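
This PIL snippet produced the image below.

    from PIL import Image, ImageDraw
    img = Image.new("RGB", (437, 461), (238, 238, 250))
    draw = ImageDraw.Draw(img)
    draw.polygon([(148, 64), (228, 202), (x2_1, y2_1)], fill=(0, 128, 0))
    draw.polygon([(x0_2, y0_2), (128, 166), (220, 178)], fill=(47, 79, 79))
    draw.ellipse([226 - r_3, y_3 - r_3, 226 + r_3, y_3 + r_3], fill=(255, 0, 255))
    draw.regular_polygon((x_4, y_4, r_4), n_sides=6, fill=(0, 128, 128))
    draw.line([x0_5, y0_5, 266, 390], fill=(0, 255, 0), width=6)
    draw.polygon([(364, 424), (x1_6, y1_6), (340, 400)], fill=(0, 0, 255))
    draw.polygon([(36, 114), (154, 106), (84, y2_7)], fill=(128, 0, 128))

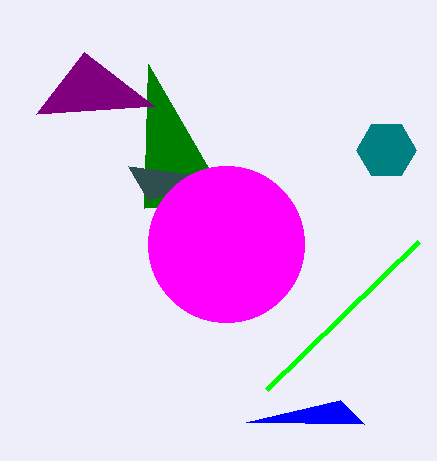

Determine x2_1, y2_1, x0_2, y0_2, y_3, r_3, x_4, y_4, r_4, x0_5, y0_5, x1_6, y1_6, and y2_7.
x2_1 = 144
y2_1 = 208
x0_2 = 148
y0_2 = 200
y_3 = 244
r_3 = 78
x_4 = 386
y_4 = 150
r_4 = 30
x0_5 = 418
y0_5 = 242
x1_6 = 246
y1_6 = 422
y2_7 = 52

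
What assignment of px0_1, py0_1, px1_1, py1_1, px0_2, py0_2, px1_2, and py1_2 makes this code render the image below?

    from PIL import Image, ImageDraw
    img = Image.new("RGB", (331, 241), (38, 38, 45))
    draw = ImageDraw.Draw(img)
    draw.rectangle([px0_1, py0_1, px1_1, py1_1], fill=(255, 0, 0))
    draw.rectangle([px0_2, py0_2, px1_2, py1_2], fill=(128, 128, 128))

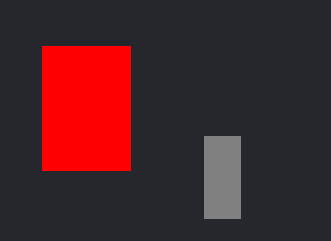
px0_1 = 42
py0_1 = 46
px1_1 = 130
py1_1 = 170
px0_2 = 204
py0_2 = 136
px1_2 = 240
py1_2 = 218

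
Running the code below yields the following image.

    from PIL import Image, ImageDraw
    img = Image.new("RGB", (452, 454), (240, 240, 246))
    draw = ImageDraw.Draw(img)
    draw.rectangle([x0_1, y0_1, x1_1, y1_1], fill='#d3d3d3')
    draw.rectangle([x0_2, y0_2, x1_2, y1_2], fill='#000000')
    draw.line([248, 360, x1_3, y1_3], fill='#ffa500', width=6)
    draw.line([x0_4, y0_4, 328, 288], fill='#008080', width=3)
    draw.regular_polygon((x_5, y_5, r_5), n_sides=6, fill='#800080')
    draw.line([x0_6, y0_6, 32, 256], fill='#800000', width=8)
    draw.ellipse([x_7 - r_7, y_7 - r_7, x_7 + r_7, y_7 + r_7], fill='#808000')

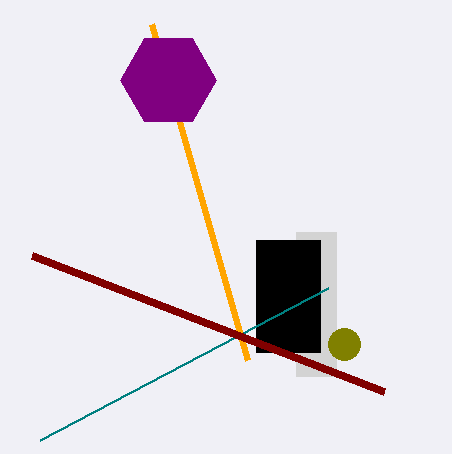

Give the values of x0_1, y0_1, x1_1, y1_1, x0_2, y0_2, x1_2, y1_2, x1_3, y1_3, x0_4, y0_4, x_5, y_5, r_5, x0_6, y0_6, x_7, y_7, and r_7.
x0_1 = 296, y0_1 = 232, x1_1 = 336, y1_1 = 376, x0_2 = 256, y0_2 = 240, x1_2 = 320, y1_2 = 352, x1_3 = 152, y1_3 = 24, x0_4 = 40, y0_4 = 440, x_5 = 168, y_5 = 80, r_5 = 48, x0_6 = 384, y0_6 = 392, x_7 = 344, y_7 = 344, r_7 = 16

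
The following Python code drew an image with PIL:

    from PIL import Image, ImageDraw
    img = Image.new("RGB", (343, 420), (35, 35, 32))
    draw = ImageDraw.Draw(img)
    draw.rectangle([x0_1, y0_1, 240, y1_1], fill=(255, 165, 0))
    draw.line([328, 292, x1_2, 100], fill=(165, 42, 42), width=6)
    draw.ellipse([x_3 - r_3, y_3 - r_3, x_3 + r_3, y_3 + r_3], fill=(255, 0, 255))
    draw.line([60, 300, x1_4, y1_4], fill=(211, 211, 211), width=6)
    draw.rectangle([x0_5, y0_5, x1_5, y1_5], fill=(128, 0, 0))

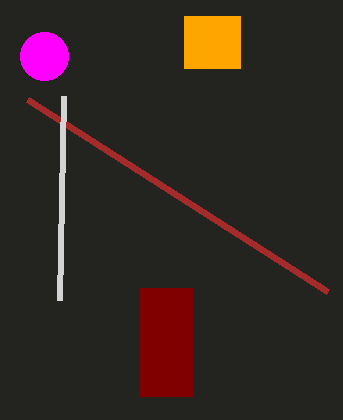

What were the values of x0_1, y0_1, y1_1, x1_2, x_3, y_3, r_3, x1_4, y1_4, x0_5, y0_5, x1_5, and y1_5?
x0_1 = 184; y0_1 = 16; y1_1 = 68; x1_2 = 28; x_3 = 44; y_3 = 56; r_3 = 24; x1_4 = 64; y1_4 = 96; x0_5 = 140; y0_5 = 288; x1_5 = 192; y1_5 = 396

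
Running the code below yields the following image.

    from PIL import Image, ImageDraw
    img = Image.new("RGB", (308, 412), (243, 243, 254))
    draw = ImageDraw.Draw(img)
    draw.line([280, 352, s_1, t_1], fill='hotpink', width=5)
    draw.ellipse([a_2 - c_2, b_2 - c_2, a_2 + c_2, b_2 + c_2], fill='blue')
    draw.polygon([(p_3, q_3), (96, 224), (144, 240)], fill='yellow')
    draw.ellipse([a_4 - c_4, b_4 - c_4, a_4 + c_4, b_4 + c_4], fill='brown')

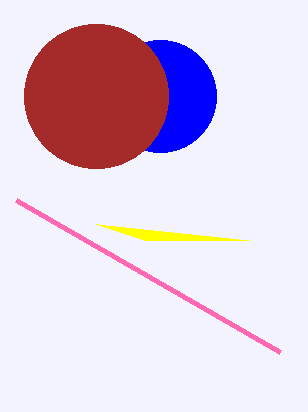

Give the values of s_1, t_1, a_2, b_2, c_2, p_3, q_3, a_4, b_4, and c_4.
s_1 = 16
t_1 = 200
a_2 = 160
b_2 = 96
c_2 = 56
p_3 = 248
q_3 = 240
a_4 = 96
b_4 = 96
c_4 = 72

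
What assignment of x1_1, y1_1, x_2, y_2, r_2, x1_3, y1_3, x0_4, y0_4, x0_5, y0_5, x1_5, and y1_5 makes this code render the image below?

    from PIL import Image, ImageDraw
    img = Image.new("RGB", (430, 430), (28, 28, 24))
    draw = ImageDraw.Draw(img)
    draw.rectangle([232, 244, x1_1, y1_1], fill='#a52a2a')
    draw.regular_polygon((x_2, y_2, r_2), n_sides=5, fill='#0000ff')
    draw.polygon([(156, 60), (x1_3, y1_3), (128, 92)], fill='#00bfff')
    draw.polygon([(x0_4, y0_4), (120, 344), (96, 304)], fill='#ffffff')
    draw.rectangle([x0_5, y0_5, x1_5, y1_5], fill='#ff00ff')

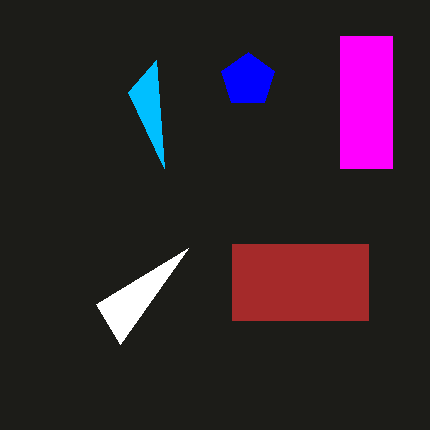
x1_1 = 368; y1_1 = 320; x_2 = 248; y_2 = 80; r_2 = 28; x1_3 = 164; y1_3 = 168; x0_4 = 188; y0_4 = 248; x0_5 = 340; y0_5 = 36; x1_5 = 392; y1_5 = 168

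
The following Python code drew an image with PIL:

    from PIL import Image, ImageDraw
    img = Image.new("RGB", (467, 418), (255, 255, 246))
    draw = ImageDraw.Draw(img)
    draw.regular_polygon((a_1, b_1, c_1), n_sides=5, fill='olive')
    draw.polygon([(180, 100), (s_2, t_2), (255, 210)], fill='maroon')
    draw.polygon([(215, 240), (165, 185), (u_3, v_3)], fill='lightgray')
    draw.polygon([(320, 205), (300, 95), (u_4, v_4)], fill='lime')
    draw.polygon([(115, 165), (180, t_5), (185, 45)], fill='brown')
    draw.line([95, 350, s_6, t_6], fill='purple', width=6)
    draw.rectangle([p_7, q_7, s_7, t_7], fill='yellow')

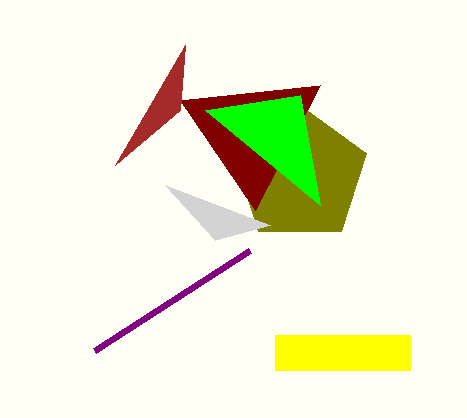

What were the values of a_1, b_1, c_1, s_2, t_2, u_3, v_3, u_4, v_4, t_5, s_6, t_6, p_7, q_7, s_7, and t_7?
a_1 = 300
b_1 = 175
c_1 = 70
s_2 = 320
t_2 = 85
u_3 = 270
v_3 = 225
u_4 = 205
v_4 = 110
t_5 = 110
s_6 = 250
t_6 = 250
p_7 = 275
q_7 = 335
s_7 = 410
t_7 = 370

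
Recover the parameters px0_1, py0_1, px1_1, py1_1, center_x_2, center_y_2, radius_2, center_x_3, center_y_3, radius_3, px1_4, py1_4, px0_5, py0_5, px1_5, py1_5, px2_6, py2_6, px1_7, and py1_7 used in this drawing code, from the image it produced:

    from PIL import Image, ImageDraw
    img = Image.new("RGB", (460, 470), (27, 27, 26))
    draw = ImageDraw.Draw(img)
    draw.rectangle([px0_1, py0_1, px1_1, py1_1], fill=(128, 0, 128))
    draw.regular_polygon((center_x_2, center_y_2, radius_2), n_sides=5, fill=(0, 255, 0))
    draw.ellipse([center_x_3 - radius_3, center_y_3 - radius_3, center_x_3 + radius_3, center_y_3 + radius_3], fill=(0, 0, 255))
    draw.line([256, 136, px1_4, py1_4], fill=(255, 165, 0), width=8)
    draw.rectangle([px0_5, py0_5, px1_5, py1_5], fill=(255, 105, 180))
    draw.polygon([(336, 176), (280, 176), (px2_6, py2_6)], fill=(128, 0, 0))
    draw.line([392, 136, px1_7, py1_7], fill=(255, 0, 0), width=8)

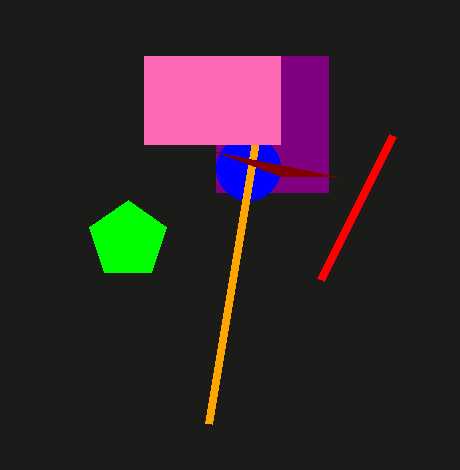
px0_1 = 216, py0_1 = 56, px1_1 = 328, py1_1 = 192, center_x_2 = 128, center_y_2 = 240, radius_2 = 40, center_x_3 = 248, center_y_3 = 168, radius_3 = 32, px1_4 = 208, py1_4 = 424, px0_5 = 144, py0_5 = 56, px1_5 = 280, py1_5 = 144, px2_6 = 216, py2_6 = 152, px1_7 = 320, py1_7 = 280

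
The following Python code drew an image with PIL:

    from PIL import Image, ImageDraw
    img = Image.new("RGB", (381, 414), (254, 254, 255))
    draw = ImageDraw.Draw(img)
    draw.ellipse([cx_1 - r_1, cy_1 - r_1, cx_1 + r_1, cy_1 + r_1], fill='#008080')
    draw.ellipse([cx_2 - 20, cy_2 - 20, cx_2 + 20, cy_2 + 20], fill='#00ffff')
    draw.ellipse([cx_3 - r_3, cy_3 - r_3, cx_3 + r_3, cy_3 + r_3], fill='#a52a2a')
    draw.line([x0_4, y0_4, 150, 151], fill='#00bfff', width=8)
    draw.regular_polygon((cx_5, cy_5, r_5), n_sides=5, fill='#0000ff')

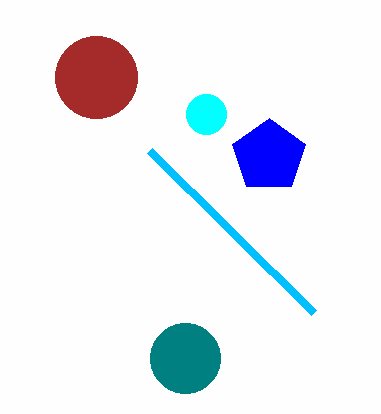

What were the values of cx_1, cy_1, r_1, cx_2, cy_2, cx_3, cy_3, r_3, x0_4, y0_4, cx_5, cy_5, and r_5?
cx_1 = 185; cy_1 = 358; r_1 = 35; cx_2 = 206; cy_2 = 114; cx_3 = 96; cy_3 = 77; r_3 = 41; x0_4 = 314; y0_4 = 313; cx_5 = 269; cy_5 = 156; r_5 = 38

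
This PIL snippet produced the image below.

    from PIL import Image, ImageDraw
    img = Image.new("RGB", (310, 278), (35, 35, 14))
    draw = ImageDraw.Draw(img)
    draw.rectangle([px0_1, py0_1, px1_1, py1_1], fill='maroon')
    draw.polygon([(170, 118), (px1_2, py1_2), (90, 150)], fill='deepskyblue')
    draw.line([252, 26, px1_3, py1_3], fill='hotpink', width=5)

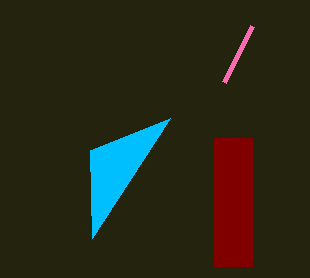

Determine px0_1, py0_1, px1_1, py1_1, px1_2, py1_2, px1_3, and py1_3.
px0_1 = 214; py0_1 = 138; px1_1 = 252; py1_1 = 266; px1_2 = 92; py1_2 = 238; px1_3 = 224; py1_3 = 82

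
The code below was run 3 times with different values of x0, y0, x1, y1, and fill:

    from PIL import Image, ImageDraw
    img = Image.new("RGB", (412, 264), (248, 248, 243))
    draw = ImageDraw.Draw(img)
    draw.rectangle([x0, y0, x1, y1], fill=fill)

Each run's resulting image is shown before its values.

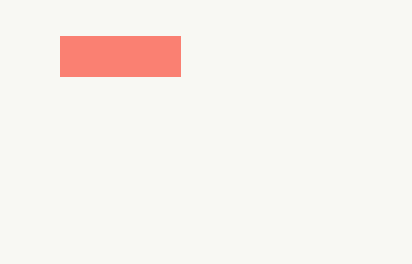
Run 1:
x0 = 60, y0 = 36, x1 = 180, y1 = 76, fill = 'salmon'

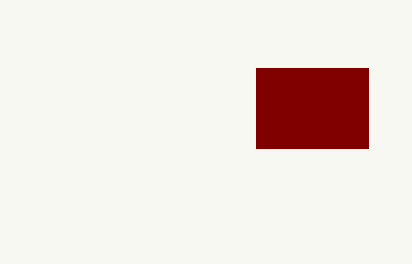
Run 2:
x0 = 256; y0 = 68; x1 = 368; y1 = 148; fill = 'maroon'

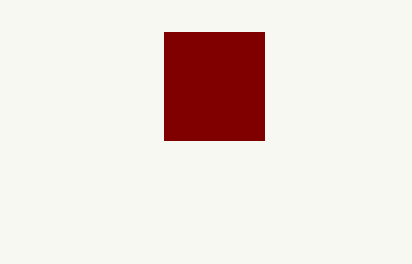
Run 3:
x0 = 164
y0 = 32
x1 = 264
y1 = 140
fill = 'maroon'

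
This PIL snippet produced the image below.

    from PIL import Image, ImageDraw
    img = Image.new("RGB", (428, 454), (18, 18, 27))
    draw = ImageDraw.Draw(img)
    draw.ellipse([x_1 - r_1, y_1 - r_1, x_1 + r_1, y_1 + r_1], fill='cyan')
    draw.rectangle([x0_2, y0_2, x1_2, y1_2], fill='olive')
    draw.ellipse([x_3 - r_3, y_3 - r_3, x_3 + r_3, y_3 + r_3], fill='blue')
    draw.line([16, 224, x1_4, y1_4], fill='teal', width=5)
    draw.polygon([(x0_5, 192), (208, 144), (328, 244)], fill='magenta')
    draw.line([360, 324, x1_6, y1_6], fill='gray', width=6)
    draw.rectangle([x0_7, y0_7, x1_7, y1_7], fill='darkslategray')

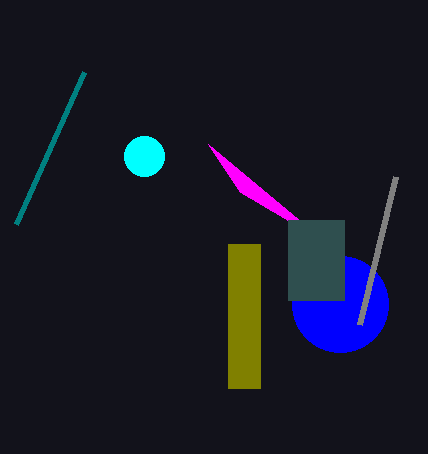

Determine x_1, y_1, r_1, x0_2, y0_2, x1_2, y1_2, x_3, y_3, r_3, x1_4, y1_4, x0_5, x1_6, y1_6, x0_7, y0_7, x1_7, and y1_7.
x_1 = 144; y_1 = 156; r_1 = 20; x0_2 = 228; y0_2 = 244; x1_2 = 260; y1_2 = 388; x_3 = 340; y_3 = 304; r_3 = 48; x1_4 = 84; y1_4 = 72; x0_5 = 240; x1_6 = 396; y1_6 = 176; x0_7 = 288; y0_7 = 220; x1_7 = 344; y1_7 = 300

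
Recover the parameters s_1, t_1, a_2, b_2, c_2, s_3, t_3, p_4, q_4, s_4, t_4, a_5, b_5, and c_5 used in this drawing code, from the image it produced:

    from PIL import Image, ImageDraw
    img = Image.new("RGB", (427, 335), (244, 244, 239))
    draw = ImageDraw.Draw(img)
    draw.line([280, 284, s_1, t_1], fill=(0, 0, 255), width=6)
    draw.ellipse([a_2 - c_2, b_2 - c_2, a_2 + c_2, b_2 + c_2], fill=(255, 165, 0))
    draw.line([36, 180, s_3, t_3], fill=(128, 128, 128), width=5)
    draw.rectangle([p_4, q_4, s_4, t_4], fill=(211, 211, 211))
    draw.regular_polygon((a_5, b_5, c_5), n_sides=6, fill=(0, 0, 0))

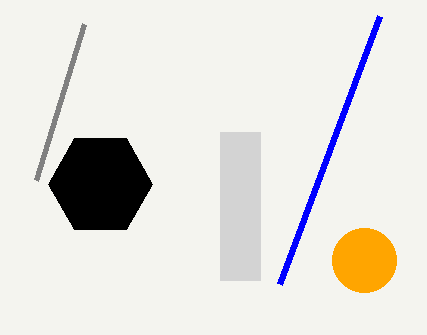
s_1 = 380, t_1 = 16, a_2 = 364, b_2 = 260, c_2 = 32, s_3 = 84, t_3 = 24, p_4 = 220, q_4 = 132, s_4 = 260, t_4 = 280, a_5 = 100, b_5 = 184, c_5 = 52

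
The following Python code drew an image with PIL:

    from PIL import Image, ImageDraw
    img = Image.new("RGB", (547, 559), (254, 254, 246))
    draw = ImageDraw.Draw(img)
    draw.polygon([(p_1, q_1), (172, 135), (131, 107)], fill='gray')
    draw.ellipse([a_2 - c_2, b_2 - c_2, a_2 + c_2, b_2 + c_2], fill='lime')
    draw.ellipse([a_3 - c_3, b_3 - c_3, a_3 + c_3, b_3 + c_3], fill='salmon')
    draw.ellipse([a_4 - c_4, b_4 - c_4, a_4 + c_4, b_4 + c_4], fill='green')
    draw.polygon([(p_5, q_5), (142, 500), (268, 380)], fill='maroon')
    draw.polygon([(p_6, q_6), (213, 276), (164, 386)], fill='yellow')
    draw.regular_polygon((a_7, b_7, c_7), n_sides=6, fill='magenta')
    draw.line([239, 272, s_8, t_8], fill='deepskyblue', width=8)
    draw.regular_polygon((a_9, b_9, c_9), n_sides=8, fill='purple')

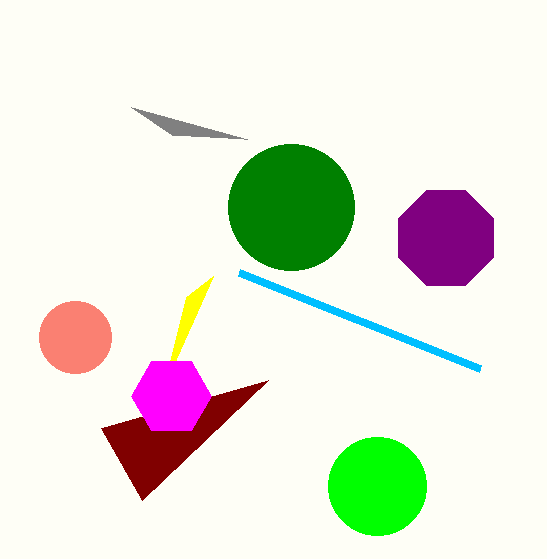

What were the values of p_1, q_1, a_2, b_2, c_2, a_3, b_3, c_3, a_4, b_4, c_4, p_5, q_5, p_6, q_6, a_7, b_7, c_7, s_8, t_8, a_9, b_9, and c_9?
p_1 = 247; q_1 = 139; a_2 = 377; b_2 = 486; c_2 = 49; a_3 = 75; b_3 = 337; c_3 = 36; a_4 = 291; b_4 = 207; c_4 = 63; p_5 = 101; q_5 = 428; p_6 = 186; q_6 = 297; a_7 = 171; b_7 = 396; c_7 = 40; s_8 = 480; t_8 = 368; a_9 = 446; b_9 = 238; c_9 = 51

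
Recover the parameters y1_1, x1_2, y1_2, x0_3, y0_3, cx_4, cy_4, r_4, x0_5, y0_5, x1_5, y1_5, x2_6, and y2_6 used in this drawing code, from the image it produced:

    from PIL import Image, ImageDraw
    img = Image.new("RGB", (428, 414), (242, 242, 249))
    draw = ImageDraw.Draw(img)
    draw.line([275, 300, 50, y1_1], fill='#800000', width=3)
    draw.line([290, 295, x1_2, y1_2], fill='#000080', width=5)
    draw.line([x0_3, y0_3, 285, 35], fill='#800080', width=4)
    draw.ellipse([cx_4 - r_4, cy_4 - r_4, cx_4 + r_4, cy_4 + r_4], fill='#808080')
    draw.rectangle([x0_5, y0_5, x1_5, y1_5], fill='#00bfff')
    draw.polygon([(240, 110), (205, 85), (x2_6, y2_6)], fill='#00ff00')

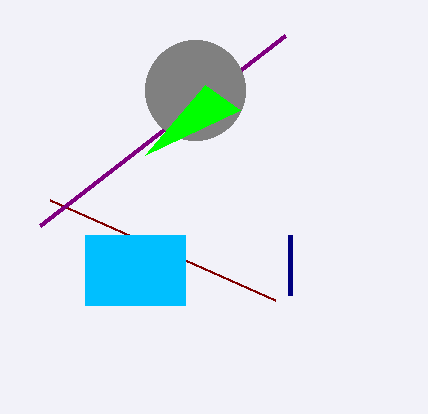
y1_1 = 200; x1_2 = 290; y1_2 = 235; x0_3 = 40; y0_3 = 225; cx_4 = 195; cy_4 = 90; r_4 = 50; x0_5 = 85; y0_5 = 235; x1_5 = 185; y1_5 = 305; x2_6 = 145; y2_6 = 155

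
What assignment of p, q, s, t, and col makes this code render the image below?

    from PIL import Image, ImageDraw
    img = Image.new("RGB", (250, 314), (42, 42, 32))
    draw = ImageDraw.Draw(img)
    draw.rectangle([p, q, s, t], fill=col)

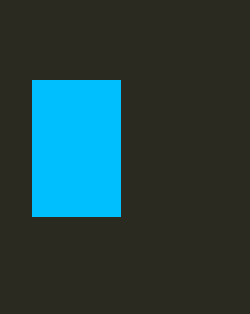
p = 32
q = 80
s = 120
t = 216
col = 'deepskyblue'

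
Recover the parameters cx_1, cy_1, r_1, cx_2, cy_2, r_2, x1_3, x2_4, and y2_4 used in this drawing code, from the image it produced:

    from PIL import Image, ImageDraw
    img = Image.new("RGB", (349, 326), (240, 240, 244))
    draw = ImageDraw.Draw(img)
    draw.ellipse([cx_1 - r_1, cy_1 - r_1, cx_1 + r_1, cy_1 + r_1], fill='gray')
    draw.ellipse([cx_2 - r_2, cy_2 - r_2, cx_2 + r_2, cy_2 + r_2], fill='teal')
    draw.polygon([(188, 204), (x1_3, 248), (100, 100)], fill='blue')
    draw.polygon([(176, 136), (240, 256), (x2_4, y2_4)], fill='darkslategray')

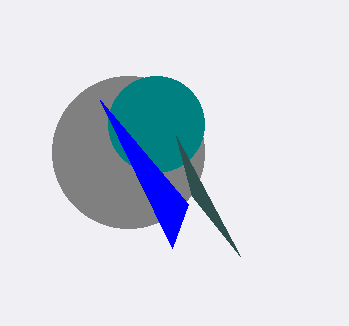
cx_1 = 128; cy_1 = 152; r_1 = 76; cx_2 = 156; cy_2 = 124; r_2 = 48; x1_3 = 172; x2_4 = 192; y2_4 = 196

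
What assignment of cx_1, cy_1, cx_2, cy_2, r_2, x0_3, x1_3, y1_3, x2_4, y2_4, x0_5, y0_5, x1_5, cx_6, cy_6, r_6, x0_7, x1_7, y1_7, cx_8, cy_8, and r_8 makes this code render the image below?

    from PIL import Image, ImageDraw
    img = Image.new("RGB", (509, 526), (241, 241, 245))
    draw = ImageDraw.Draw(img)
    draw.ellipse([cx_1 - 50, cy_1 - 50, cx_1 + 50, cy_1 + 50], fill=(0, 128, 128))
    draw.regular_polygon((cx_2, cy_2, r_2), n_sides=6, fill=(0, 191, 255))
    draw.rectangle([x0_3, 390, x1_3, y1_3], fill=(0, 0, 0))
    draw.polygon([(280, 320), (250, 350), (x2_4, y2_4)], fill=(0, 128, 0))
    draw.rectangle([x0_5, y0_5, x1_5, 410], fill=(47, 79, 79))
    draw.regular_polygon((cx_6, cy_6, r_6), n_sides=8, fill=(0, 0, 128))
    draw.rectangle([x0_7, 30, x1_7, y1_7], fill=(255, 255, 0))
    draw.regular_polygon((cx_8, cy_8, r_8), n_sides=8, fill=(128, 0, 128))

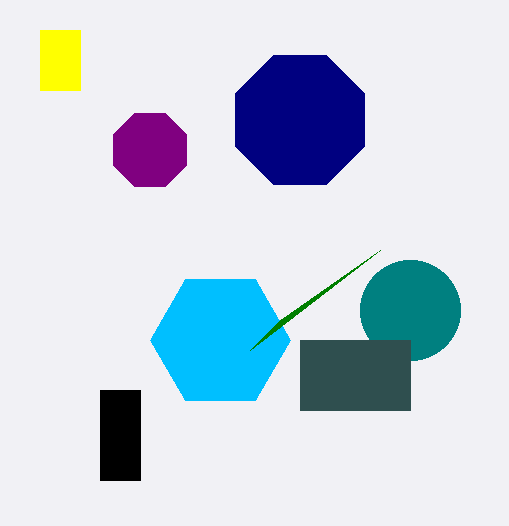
cx_1 = 410; cy_1 = 310; cx_2 = 220; cy_2 = 340; r_2 = 70; x0_3 = 100; x1_3 = 140; y1_3 = 480; x2_4 = 380; y2_4 = 250; x0_5 = 300; y0_5 = 340; x1_5 = 410; cx_6 = 300; cy_6 = 120; r_6 = 70; x0_7 = 40; x1_7 = 80; y1_7 = 90; cx_8 = 150; cy_8 = 150; r_8 = 40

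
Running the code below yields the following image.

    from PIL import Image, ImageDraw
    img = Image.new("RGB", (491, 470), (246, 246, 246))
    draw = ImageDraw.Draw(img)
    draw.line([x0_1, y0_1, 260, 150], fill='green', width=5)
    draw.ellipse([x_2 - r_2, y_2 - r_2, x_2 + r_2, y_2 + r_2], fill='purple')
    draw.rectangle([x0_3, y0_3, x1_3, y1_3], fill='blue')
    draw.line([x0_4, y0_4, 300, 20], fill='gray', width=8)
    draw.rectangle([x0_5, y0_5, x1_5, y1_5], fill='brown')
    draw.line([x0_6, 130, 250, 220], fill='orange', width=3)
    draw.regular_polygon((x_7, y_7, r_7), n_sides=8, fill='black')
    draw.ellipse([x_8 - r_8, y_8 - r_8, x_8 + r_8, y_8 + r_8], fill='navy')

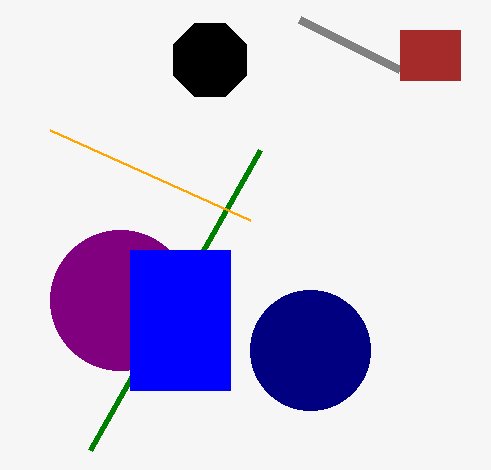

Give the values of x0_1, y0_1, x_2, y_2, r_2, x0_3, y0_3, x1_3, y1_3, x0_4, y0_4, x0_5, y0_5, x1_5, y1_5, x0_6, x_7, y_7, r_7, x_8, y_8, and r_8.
x0_1 = 90, y0_1 = 450, x_2 = 120, y_2 = 300, r_2 = 70, x0_3 = 130, y0_3 = 250, x1_3 = 230, y1_3 = 390, x0_4 = 400, y0_4 = 70, x0_5 = 400, y0_5 = 30, x1_5 = 460, y1_5 = 80, x0_6 = 50, x_7 = 210, y_7 = 60, r_7 = 40, x_8 = 310, y_8 = 350, r_8 = 60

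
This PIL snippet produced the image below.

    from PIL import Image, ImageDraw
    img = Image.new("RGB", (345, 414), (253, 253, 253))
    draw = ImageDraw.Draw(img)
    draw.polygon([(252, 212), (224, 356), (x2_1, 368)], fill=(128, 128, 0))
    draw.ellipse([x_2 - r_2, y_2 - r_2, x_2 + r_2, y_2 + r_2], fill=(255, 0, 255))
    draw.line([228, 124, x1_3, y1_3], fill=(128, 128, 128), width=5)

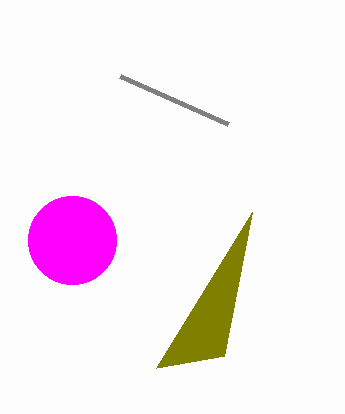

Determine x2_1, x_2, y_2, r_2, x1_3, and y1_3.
x2_1 = 156; x_2 = 72; y_2 = 240; r_2 = 44; x1_3 = 120; y1_3 = 76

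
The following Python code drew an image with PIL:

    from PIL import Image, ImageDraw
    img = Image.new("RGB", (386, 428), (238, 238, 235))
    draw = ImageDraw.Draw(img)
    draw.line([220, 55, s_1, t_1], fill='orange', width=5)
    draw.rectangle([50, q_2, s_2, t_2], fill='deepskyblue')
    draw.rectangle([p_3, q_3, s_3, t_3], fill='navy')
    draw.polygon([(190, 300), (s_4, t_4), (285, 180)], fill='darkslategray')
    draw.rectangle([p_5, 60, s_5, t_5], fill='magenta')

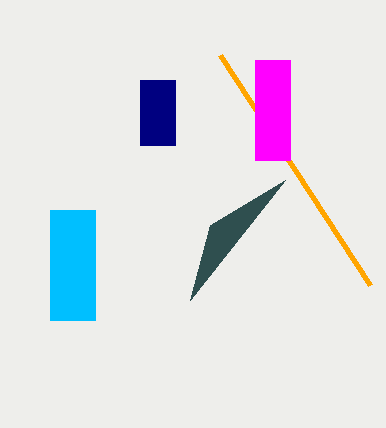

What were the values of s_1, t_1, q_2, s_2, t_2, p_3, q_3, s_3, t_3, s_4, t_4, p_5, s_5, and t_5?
s_1 = 370, t_1 = 285, q_2 = 210, s_2 = 95, t_2 = 320, p_3 = 140, q_3 = 80, s_3 = 175, t_3 = 145, s_4 = 210, t_4 = 225, p_5 = 255, s_5 = 290, t_5 = 160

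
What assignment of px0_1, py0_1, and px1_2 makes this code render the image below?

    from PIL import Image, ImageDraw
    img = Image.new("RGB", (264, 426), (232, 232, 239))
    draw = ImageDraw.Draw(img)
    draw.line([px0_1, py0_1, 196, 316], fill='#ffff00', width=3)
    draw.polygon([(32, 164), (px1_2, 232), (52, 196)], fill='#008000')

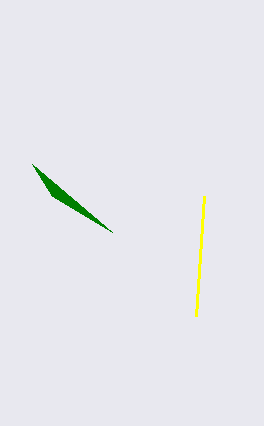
px0_1 = 204
py0_1 = 196
px1_2 = 112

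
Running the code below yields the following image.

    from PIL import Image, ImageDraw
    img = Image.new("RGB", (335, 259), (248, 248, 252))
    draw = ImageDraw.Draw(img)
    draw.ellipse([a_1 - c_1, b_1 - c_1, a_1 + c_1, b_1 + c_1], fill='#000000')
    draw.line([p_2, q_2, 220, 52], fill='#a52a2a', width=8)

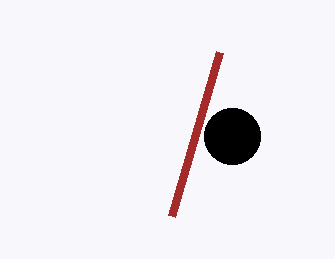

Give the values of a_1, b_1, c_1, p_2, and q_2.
a_1 = 232, b_1 = 136, c_1 = 28, p_2 = 172, q_2 = 216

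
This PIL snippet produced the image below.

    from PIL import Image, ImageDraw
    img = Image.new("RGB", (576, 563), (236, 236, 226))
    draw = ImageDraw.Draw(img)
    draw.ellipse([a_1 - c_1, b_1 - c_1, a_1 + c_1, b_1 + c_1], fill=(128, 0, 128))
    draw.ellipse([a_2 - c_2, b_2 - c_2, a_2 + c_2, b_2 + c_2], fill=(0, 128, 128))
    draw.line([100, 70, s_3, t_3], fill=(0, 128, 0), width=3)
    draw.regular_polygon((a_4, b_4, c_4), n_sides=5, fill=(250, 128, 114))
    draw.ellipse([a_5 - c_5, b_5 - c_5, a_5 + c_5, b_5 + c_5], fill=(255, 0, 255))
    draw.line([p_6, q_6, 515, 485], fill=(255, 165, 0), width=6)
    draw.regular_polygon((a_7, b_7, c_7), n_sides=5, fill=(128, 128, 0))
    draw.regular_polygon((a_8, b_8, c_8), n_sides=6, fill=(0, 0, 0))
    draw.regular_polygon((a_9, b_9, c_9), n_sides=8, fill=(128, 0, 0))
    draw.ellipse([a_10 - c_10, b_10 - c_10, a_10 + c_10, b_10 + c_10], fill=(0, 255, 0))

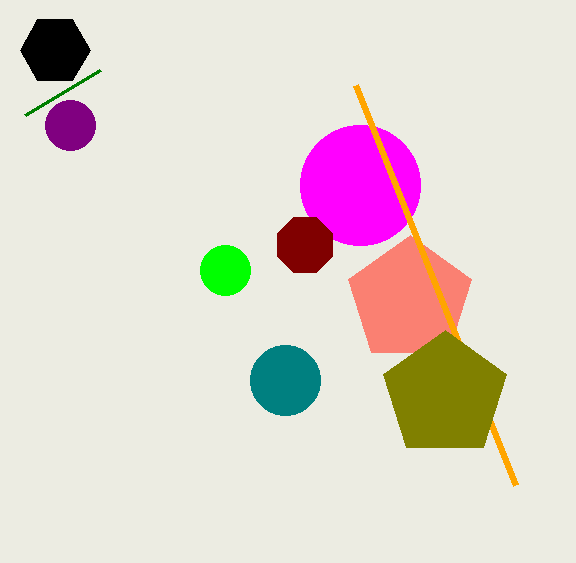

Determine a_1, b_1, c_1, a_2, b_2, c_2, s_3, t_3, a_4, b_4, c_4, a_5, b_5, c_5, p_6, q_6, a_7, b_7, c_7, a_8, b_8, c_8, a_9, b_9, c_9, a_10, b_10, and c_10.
a_1 = 70, b_1 = 125, c_1 = 25, a_2 = 285, b_2 = 380, c_2 = 35, s_3 = 25, t_3 = 115, a_4 = 410, b_4 = 300, c_4 = 65, a_5 = 360, b_5 = 185, c_5 = 60, p_6 = 355, q_6 = 85, a_7 = 445, b_7 = 395, c_7 = 65, a_8 = 55, b_8 = 50, c_8 = 35, a_9 = 305, b_9 = 245, c_9 = 30, a_10 = 225, b_10 = 270, c_10 = 25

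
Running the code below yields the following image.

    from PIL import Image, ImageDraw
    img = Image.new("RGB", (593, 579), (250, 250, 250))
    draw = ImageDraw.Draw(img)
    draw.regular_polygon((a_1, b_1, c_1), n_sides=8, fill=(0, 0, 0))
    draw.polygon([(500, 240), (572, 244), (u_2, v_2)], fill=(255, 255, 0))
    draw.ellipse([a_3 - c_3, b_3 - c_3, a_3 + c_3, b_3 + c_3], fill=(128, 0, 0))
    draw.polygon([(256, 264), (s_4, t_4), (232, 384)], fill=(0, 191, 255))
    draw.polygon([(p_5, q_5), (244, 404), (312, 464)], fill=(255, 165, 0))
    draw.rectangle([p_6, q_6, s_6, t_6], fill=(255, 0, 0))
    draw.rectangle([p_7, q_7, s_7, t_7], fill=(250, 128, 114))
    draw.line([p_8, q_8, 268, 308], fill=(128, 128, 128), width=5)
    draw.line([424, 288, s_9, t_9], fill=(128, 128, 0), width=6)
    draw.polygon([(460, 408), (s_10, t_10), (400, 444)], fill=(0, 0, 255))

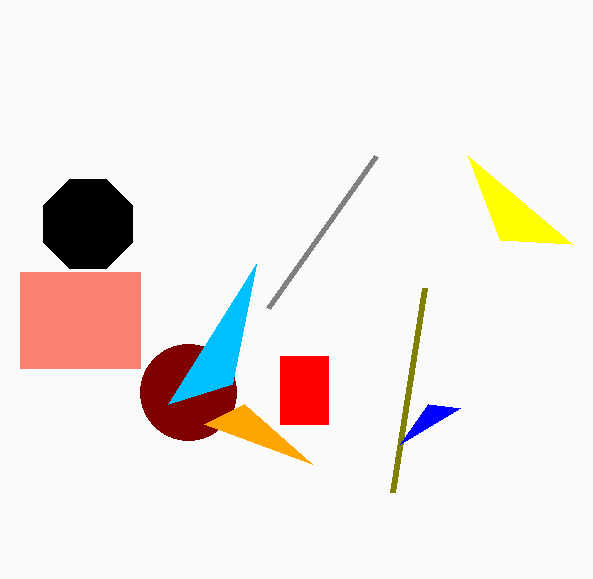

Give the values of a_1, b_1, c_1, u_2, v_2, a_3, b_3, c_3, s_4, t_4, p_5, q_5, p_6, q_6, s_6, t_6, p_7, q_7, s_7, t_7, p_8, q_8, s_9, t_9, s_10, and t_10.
a_1 = 88; b_1 = 224; c_1 = 48; u_2 = 468; v_2 = 156; a_3 = 188; b_3 = 392; c_3 = 48; s_4 = 168; t_4 = 404; p_5 = 204; q_5 = 424; p_6 = 280; q_6 = 356; s_6 = 328; t_6 = 424; p_7 = 20; q_7 = 272; s_7 = 140; t_7 = 368; p_8 = 376; q_8 = 156; s_9 = 392; t_9 = 492; s_10 = 428; t_10 = 404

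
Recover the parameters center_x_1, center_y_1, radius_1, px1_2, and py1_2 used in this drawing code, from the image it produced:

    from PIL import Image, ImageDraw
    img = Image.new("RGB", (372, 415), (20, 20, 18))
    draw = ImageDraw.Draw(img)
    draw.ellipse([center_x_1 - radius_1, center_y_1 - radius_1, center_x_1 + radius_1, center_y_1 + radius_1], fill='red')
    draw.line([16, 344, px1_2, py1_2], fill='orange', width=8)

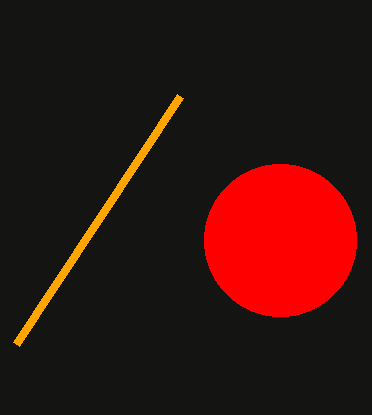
center_x_1 = 280, center_y_1 = 240, radius_1 = 76, px1_2 = 180, py1_2 = 96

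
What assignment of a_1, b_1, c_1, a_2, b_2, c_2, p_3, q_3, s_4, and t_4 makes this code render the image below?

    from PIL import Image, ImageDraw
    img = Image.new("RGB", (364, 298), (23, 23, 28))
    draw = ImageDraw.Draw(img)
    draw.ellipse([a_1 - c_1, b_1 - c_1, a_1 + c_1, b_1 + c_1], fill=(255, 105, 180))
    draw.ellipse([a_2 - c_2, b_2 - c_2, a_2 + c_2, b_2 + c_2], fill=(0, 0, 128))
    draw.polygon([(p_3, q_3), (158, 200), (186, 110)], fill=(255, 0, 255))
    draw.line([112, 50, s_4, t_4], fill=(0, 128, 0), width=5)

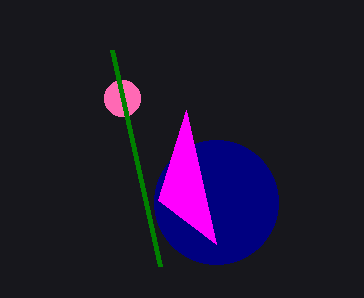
a_1 = 122, b_1 = 98, c_1 = 18, a_2 = 216, b_2 = 202, c_2 = 62, p_3 = 216, q_3 = 244, s_4 = 160, t_4 = 266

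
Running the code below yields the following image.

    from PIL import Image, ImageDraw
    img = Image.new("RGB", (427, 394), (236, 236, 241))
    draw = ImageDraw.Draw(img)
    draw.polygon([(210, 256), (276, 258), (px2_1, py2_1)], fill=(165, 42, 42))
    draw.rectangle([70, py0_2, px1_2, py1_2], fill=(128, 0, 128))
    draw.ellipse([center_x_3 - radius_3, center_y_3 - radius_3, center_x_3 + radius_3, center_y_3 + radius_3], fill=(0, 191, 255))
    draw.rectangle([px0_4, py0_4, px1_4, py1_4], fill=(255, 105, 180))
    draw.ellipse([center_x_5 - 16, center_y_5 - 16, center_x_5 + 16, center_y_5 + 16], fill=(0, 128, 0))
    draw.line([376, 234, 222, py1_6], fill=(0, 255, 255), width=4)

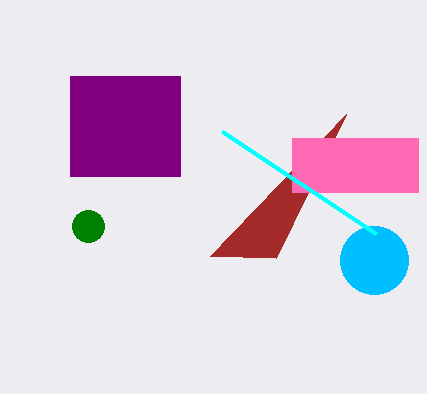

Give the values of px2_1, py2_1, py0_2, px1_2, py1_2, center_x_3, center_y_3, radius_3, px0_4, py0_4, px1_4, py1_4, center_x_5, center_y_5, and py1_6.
px2_1 = 346, py2_1 = 114, py0_2 = 76, px1_2 = 180, py1_2 = 176, center_x_3 = 374, center_y_3 = 260, radius_3 = 34, px0_4 = 292, py0_4 = 138, px1_4 = 418, py1_4 = 192, center_x_5 = 88, center_y_5 = 226, py1_6 = 132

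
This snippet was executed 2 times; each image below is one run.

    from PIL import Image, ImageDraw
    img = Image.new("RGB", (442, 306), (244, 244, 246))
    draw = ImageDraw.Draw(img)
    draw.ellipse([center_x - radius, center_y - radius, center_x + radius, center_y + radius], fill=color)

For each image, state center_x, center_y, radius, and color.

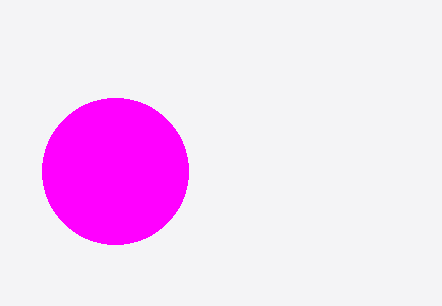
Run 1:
center_x = 115; center_y = 171; radius = 73; color = 'magenta'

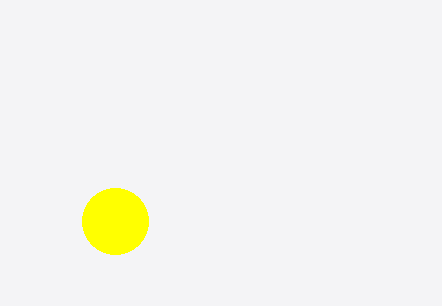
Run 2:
center_x = 115; center_y = 221; radius = 33; color = 'yellow'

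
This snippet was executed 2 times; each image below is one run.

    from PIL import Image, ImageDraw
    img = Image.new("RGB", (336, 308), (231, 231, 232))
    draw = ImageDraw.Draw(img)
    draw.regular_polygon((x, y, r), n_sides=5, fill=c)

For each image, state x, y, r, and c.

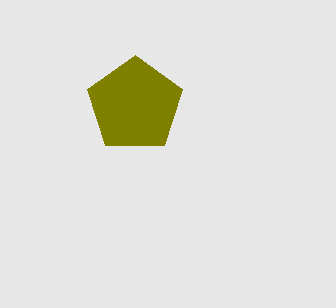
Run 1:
x = 135; y = 105; r = 50; c = 'olive'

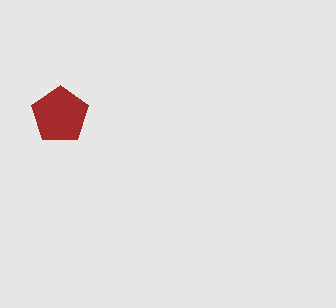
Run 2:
x = 60; y = 115; r = 30; c = 'brown'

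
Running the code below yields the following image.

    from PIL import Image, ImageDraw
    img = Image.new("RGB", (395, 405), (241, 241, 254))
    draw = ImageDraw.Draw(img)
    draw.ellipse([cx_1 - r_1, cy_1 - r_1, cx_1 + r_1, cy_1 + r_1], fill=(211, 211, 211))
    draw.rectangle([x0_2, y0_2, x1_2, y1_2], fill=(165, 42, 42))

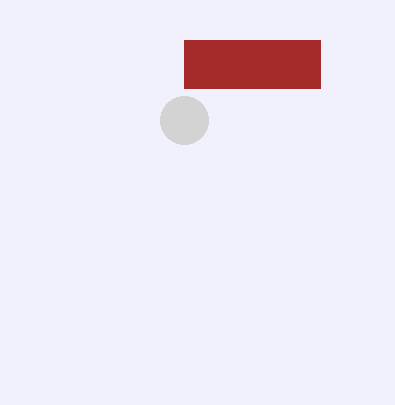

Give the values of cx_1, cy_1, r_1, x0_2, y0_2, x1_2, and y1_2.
cx_1 = 184; cy_1 = 120; r_1 = 24; x0_2 = 184; y0_2 = 40; x1_2 = 320; y1_2 = 88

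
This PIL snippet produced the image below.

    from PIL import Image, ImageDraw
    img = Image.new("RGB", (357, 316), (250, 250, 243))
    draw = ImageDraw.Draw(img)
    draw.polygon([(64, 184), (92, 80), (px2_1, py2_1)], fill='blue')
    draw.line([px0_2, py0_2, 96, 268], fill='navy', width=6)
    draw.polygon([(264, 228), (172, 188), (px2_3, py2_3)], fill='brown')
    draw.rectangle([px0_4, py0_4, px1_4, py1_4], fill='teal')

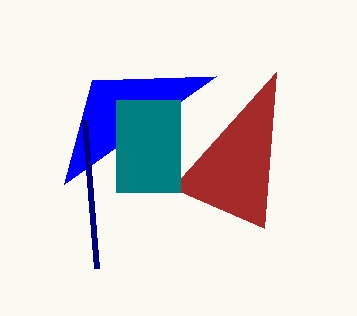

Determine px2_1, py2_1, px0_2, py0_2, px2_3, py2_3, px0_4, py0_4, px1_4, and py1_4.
px2_1 = 216; py2_1 = 76; px0_2 = 84; py0_2 = 120; px2_3 = 276; py2_3 = 72; px0_4 = 116; py0_4 = 100; px1_4 = 180; py1_4 = 192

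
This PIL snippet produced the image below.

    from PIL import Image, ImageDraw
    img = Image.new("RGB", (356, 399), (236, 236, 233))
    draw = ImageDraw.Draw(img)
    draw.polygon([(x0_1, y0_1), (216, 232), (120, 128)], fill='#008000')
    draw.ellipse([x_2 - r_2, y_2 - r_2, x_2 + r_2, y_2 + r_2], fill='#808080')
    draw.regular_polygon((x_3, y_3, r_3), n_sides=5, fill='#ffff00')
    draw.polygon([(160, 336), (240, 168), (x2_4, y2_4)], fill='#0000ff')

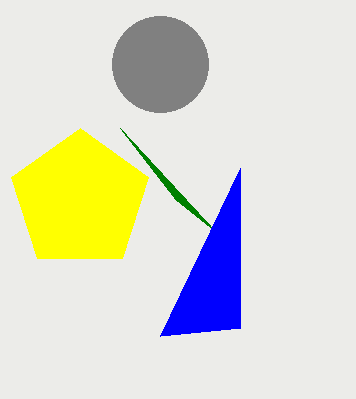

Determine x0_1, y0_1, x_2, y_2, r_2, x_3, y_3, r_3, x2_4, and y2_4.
x0_1 = 176
y0_1 = 200
x_2 = 160
y_2 = 64
r_2 = 48
x_3 = 80
y_3 = 200
r_3 = 72
x2_4 = 240
y2_4 = 328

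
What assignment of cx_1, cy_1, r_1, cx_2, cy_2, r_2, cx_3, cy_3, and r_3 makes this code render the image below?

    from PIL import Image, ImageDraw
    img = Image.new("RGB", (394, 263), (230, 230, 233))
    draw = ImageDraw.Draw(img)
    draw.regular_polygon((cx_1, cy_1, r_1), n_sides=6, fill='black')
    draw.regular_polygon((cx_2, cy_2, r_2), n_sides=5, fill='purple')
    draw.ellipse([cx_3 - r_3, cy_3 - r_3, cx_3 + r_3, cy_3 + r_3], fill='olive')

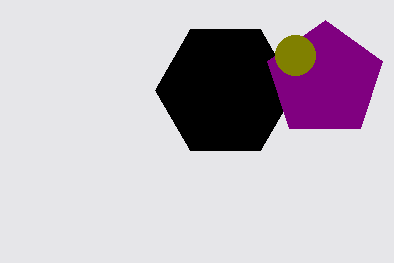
cx_1 = 225, cy_1 = 90, r_1 = 70, cx_2 = 325, cy_2 = 80, r_2 = 60, cx_3 = 295, cy_3 = 55, r_3 = 20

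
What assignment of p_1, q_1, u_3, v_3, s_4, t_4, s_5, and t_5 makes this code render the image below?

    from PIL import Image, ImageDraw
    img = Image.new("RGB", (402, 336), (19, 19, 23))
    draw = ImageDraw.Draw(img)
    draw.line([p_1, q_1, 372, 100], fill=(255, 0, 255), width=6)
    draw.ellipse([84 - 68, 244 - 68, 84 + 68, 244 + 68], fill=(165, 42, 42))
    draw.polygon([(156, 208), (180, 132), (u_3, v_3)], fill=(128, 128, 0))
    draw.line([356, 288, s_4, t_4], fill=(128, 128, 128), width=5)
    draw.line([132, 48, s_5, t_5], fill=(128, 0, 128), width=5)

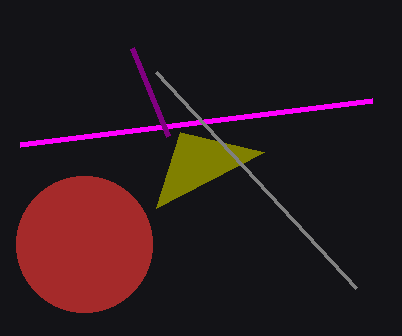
p_1 = 20
q_1 = 144
u_3 = 264
v_3 = 152
s_4 = 156
t_4 = 72
s_5 = 168
t_5 = 136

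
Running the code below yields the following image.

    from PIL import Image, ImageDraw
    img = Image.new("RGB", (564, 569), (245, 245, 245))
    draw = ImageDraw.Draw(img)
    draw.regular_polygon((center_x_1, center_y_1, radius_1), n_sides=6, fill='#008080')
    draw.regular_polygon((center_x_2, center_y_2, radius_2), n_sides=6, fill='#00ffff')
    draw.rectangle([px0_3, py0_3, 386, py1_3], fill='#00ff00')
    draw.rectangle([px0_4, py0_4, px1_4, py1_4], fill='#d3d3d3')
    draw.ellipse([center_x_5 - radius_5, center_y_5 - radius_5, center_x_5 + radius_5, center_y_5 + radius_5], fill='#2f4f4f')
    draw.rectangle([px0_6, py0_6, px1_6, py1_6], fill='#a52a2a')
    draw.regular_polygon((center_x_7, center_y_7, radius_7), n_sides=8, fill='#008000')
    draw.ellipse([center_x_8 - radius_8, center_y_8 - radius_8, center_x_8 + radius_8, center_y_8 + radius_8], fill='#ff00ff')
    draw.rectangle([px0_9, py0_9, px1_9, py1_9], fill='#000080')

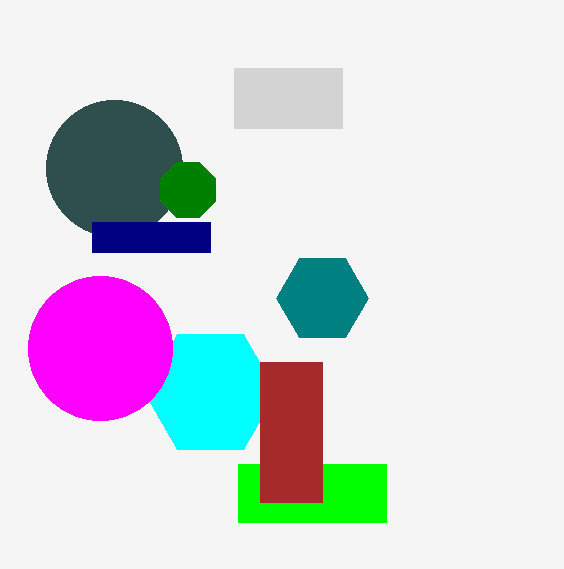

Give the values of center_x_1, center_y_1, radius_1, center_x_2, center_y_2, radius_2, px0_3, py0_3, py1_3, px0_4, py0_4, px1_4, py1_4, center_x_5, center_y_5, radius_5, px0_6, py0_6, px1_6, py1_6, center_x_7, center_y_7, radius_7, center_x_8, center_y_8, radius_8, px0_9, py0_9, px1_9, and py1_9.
center_x_1 = 322
center_y_1 = 298
radius_1 = 46
center_x_2 = 210
center_y_2 = 392
radius_2 = 66
px0_3 = 238
py0_3 = 464
py1_3 = 522
px0_4 = 234
py0_4 = 68
px1_4 = 342
py1_4 = 128
center_x_5 = 114
center_y_5 = 168
radius_5 = 68
px0_6 = 260
py0_6 = 362
px1_6 = 322
py1_6 = 502
center_x_7 = 188
center_y_7 = 190
radius_7 = 30
center_x_8 = 100
center_y_8 = 348
radius_8 = 72
px0_9 = 92
py0_9 = 222
px1_9 = 210
py1_9 = 252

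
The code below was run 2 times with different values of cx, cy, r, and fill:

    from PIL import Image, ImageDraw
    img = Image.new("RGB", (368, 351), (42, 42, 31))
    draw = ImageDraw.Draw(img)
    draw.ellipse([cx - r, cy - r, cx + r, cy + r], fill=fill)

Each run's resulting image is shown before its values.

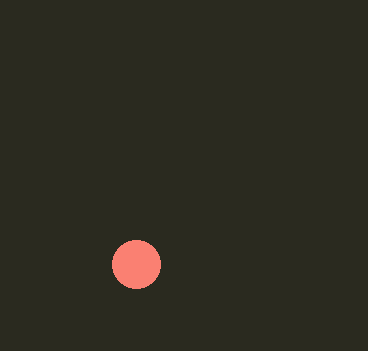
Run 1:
cx = 136; cy = 264; r = 24; fill = 'salmon'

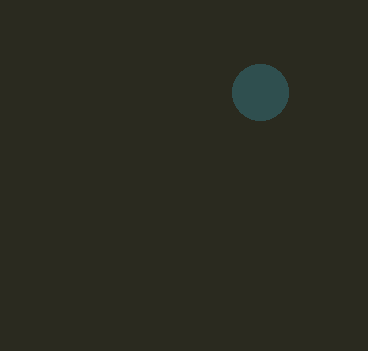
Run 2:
cx = 260; cy = 92; r = 28; fill = 'darkslategray'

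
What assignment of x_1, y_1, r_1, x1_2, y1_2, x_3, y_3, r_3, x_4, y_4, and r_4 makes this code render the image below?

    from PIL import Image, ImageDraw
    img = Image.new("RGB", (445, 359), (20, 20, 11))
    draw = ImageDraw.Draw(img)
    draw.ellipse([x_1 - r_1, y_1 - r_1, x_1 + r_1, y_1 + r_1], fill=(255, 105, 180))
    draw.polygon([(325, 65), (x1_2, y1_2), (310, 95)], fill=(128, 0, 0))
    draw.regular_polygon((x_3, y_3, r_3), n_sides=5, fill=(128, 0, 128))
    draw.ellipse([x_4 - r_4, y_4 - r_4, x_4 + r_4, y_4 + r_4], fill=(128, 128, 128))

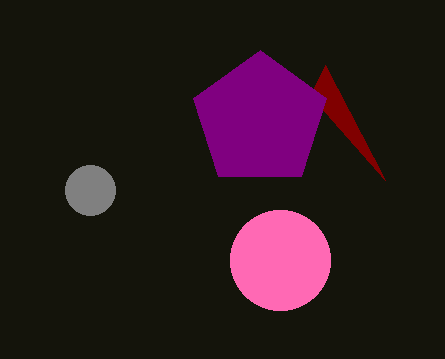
x_1 = 280, y_1 = 260, r_1 = 50, x1_2 = 385, y1_2 = 180, x_3 = 260, y_3 = 120, r_3 = 70, x_4 = 90, y_4 = 190, r_4 = 25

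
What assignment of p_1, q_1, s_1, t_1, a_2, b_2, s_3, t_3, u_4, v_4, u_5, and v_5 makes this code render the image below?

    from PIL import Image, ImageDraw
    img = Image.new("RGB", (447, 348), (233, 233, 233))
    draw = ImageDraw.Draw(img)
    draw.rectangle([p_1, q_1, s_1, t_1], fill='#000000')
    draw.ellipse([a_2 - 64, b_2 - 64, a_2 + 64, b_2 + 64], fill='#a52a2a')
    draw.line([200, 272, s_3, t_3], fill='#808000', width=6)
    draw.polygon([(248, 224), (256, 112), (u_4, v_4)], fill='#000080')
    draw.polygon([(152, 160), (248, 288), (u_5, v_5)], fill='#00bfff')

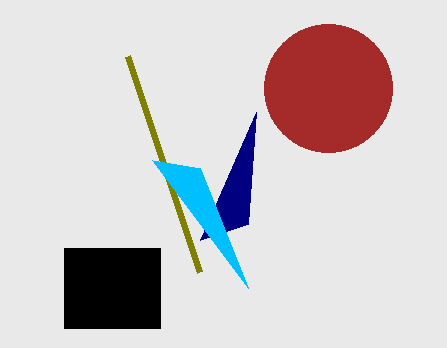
p_1 = 64; q_1 = 248; s_1 = 160; t_1 = 328; a_2 = 328; b_2 = 88; s_3 = 128; t_3 = 56; u_4 = 200; v_4 = 240; u_5 = 200; v_5 = 168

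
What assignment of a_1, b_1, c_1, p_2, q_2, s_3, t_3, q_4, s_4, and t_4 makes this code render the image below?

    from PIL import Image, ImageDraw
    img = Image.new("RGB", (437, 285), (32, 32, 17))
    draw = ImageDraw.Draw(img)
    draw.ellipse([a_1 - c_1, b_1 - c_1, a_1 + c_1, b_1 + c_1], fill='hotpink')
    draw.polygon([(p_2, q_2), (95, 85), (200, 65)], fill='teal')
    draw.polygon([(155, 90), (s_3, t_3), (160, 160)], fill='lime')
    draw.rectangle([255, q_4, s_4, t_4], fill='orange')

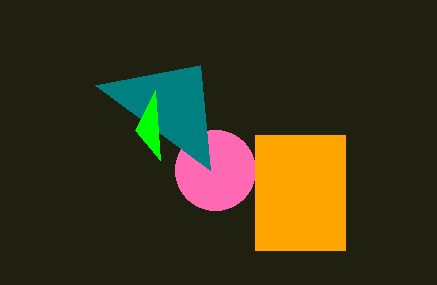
a_1 = 215, b_1 = 170, c_1 = 40, p_2 = 210, q_2 = 170, s_3 = 135, t_3 = 130, q_4 = 135, s_4 = 345, t_4 = 250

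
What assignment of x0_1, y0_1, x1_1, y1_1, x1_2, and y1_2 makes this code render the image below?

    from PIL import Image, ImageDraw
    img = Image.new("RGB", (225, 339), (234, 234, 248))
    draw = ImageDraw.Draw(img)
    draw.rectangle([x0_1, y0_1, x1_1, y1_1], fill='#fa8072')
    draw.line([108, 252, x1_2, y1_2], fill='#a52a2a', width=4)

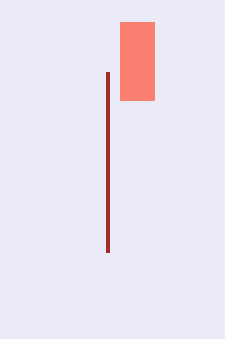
x0_1 = 120; y0_1 = 22; x1_1 = 154; y1_1 = 100; x1_2 = 108; y1_2 = 72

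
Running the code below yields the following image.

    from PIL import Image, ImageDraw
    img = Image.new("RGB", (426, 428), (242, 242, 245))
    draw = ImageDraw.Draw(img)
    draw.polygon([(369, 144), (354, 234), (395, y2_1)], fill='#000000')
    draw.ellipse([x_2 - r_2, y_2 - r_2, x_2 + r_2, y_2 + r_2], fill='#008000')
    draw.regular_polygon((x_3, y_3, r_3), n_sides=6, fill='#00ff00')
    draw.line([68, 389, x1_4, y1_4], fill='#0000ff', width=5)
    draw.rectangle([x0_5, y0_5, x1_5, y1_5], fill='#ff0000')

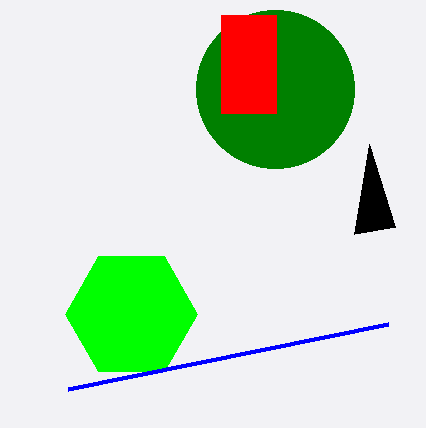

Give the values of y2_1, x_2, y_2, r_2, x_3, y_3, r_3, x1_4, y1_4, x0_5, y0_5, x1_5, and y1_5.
y2_1 = 227, x_2 = 275, y_2 = 89, r_2 = 79, x_3 = 131, y_3 = 314, r_3 = 66, x1_4 = 388, y1_4 = 324, x0_5 = 221, y0_5 = 15, x1_5 = 276, y1_5 = 113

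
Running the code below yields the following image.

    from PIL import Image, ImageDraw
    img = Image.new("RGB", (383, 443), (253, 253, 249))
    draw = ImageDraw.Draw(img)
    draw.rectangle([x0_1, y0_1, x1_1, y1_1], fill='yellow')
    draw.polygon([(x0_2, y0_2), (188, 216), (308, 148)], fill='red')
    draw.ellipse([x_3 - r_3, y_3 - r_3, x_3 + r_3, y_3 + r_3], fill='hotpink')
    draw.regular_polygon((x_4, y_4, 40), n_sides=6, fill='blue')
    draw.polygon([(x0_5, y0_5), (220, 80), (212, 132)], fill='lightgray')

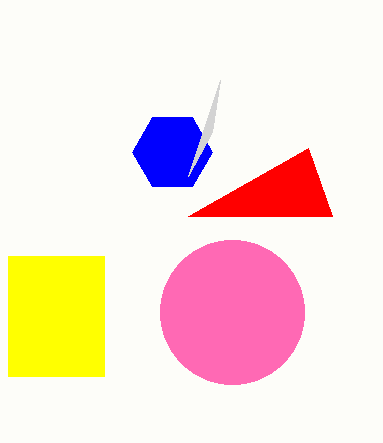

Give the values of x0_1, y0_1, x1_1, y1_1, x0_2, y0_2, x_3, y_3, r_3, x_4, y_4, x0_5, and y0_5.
x0_1 = 8
y0_1 = 256
x1_1 = 104
y1_1 = 376
x0_2 = 332
y0_2 = 216
x_3 = 232
y_3 = 312
r_3 = 72
x_4 = 172
y_4 = 152
x0_5 = 188
y0_5 = 176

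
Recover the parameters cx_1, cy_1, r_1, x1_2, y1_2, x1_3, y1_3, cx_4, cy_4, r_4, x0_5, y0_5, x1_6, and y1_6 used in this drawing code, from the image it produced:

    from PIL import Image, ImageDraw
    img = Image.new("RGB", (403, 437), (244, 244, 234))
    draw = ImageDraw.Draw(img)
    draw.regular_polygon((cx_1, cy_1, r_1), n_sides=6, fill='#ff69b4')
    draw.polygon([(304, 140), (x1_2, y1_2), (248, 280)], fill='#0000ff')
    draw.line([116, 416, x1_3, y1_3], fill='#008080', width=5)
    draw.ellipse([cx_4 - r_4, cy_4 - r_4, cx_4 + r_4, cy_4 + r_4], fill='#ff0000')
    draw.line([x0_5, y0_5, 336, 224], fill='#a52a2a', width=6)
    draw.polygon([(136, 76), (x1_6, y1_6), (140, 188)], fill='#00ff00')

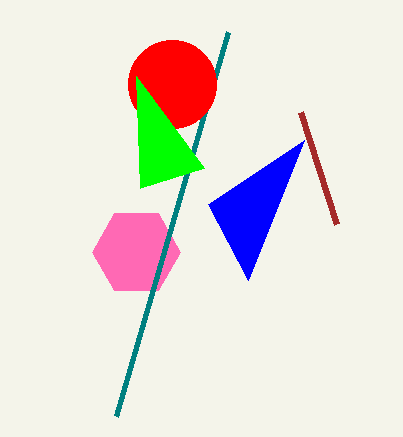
cx_1 = 136; cy_1 = 252; r_1 = 44; x1_2 = 208; y1_2 = 204; x1_3 = 228; y1_3 = 32; cx_4 = 172; cy_4 = 84; r_4 = 44; x0_5 = 300; y0_5 = 112; x1_6 = 204; y1_6 = 168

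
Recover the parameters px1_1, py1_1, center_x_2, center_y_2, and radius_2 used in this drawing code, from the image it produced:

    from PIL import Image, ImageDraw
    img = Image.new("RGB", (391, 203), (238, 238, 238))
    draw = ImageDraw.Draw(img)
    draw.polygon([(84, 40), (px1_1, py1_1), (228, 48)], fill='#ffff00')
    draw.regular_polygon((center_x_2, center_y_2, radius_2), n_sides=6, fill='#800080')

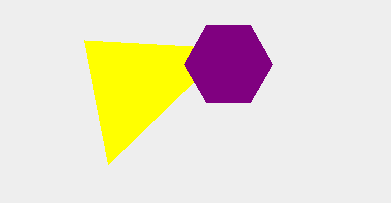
px1_1 = 108
py1_1 = 164
center_x_2 = 228
center_y_2 = 64
radius_2 = 44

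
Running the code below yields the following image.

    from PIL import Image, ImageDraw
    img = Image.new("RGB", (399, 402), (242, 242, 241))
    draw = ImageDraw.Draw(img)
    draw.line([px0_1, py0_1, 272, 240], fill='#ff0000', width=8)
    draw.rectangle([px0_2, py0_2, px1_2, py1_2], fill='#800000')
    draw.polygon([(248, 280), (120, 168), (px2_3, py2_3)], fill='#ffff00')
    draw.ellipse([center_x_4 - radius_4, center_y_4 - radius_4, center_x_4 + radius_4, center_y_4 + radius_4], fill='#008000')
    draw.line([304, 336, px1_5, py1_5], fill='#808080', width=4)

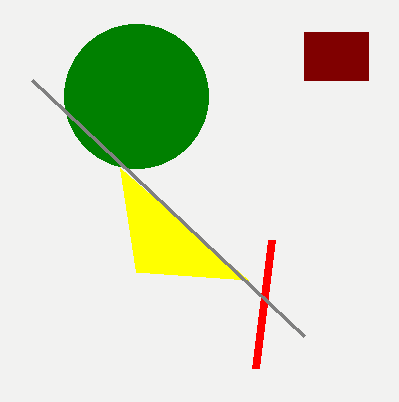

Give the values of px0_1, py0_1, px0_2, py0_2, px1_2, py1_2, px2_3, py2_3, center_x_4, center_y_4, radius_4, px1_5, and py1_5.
px0_1 = 256
py0_1 = 368
px0_2 = 304
py0_2 = 32
px1_2 = 368
py1_2 = 80
px2_3 = 136
py2_3 = 272
center_x_4 = 136
center_y_4 = 96
radius_4 = 72
px1_5 = 32
py1_5 = 80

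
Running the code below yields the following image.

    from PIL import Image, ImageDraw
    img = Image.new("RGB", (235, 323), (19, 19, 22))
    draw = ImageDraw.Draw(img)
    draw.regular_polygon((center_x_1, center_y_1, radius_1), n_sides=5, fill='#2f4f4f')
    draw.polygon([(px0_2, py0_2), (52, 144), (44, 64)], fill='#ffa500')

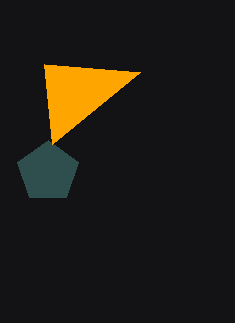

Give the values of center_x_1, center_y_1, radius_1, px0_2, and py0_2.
center_x_1 = 48; center_y_1 = 172; radius_1 = 32; px0_2 = 140; py0_2 = 72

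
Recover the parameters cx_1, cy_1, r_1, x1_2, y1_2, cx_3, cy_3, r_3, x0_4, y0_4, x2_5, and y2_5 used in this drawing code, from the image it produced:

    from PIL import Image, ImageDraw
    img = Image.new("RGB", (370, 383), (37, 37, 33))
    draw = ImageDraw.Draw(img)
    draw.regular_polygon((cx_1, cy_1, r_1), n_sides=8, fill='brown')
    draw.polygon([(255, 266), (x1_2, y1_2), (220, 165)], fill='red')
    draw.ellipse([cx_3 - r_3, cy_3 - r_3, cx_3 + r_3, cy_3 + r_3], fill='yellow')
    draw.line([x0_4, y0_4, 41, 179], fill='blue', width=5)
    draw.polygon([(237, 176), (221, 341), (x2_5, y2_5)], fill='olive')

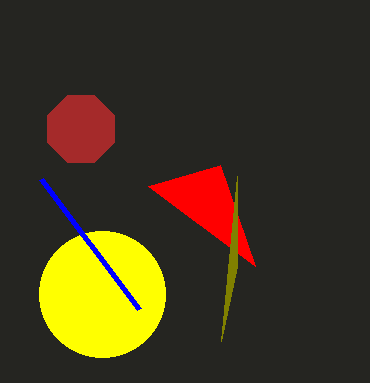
cx_1 = 81; cy_1 = 129; r_1 = 36; x1_2 = 148; y1_2 = 186; cx_3 = 102; cy_3 = 294; r_3 = 63; x0_4 = 139; y0_4 = 309; x2_5 = 237; y2_5 = 266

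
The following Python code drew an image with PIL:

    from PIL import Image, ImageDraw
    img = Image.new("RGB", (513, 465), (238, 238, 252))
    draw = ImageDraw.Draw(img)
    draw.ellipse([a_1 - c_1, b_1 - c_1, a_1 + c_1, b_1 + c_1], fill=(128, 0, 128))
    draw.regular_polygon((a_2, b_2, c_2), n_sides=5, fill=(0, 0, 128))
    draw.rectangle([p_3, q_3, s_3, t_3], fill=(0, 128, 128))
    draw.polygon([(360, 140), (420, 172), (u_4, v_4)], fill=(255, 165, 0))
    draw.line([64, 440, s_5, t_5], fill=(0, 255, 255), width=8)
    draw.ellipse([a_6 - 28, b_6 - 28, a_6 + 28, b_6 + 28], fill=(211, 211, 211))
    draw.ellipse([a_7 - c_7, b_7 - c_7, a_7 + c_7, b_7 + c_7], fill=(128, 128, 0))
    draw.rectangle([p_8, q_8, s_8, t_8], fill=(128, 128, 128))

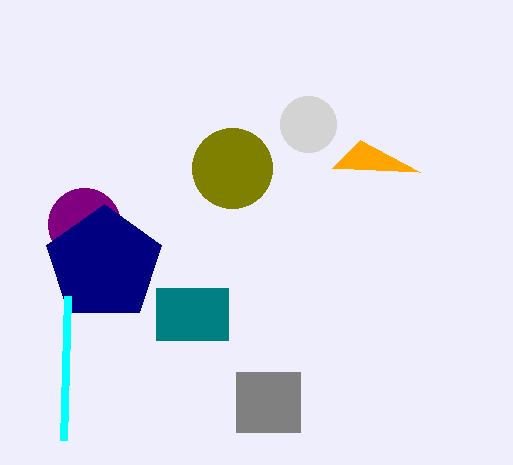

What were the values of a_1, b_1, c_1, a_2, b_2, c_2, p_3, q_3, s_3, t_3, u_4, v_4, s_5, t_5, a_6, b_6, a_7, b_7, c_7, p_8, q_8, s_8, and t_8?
a_1 = 84; b_1 = 224; c_1 = 36; a_2 = 104; b_2 = 264; c_2 = 60; p_3 = 156; q_3 = 288; s_3 = 228; t_3 = 340; u_4 = 332; v_4 = 168; s_5 = 68; t_5 = 296; a_6 = 308; b_6 = 124; a_7 = 232; b_7 = 168; c_7 = 40; p_8 = 236; q_8 = 372; s_8 = 300; t_8 = 432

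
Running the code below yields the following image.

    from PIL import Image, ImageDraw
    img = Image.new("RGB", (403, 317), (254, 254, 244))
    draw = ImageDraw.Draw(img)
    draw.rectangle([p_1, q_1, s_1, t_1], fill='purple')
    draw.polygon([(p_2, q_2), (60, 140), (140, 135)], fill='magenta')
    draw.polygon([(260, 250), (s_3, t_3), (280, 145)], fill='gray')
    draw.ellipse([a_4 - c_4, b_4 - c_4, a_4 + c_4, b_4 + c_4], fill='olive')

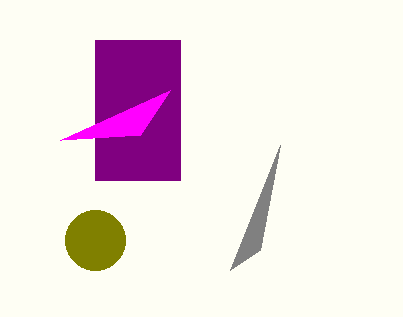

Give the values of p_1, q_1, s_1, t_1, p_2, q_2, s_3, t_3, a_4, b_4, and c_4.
p_1 = 95, q_1 = 40, s_1 = 180, t_1 = 180, p_2 = 170, q_2 = 90, s_3 = 230, t_3 = 270, a_4 = 95, b_4 = 240, c_4 = 30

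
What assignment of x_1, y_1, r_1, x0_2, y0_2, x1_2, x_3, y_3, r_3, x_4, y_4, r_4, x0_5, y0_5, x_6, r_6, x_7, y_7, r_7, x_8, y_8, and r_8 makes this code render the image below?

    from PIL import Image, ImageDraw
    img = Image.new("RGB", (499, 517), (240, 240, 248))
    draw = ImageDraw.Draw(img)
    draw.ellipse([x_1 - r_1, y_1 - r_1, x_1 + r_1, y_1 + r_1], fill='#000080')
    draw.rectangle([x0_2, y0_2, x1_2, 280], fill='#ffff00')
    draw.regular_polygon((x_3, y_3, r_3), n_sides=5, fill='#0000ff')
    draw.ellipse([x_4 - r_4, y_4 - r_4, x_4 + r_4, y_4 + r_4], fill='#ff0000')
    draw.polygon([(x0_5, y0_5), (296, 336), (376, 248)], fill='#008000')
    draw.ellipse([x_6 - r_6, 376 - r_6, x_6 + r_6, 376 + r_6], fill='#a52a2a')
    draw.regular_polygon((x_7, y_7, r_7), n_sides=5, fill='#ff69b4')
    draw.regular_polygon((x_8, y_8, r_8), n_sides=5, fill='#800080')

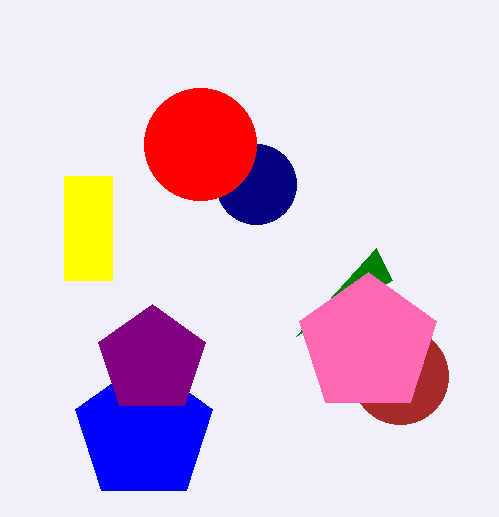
x_1 = 256
y_1 = 184
r_1 = 40
x0_2 = 64
y0_2 = 176
x1_2 = 112
x_3 = 144
y_3 = 432
r_3 = 72
x_4 = 200
y_4 = 144
r_4 = 56
x0_5 = 392
y0_5 = 280
x_6 = 400
r_6 = 48
x_7 = 368
y_7 = 344
r_7 = 72
x_8 = 152
y_8 = 360
r_8 = 56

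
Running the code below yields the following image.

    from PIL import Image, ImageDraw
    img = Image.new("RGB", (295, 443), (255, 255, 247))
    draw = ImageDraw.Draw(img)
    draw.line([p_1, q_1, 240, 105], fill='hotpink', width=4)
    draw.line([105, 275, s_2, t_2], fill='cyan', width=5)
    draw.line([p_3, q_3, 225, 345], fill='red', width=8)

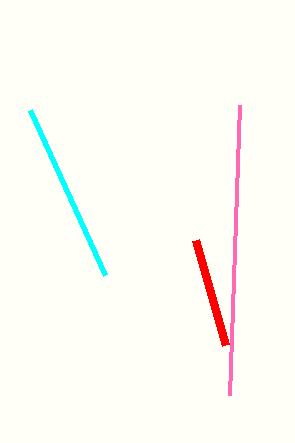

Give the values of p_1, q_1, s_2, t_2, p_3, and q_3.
p_1 = 230, q_1 = 395, s_2 = 30, t_2 = 110, p_3 = 195, q_3 = 240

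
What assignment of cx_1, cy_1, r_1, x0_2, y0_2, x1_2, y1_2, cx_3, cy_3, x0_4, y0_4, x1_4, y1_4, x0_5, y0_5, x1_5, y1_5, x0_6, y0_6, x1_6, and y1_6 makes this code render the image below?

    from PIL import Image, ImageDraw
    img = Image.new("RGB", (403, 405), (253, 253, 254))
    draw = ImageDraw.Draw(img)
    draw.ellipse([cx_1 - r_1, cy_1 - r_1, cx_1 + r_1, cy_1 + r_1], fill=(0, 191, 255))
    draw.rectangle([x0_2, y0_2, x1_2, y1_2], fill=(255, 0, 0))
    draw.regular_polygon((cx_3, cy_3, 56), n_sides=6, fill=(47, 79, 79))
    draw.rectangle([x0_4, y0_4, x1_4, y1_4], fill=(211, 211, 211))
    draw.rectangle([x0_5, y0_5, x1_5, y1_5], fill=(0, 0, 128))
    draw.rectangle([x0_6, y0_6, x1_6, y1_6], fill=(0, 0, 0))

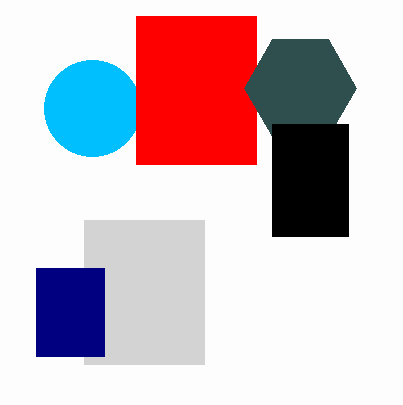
cx_1 = 92
cy_1 = 108
r_1 = 48
x0_2 = 136
y0_2 = 16
x1_2 = 256
y1_2 = 164
cx_3 = 300
cy_3 = 88
x0_4 = 84
y0_4 = 220
x1_4 = 204
y1_4 = 364
x0_5 = 36
y0_5 = 268
x1_5 = 104
y1_5 = 356
x0_6 = 272
y0_6 = 124
x1_6 = 348
y1_6 = 236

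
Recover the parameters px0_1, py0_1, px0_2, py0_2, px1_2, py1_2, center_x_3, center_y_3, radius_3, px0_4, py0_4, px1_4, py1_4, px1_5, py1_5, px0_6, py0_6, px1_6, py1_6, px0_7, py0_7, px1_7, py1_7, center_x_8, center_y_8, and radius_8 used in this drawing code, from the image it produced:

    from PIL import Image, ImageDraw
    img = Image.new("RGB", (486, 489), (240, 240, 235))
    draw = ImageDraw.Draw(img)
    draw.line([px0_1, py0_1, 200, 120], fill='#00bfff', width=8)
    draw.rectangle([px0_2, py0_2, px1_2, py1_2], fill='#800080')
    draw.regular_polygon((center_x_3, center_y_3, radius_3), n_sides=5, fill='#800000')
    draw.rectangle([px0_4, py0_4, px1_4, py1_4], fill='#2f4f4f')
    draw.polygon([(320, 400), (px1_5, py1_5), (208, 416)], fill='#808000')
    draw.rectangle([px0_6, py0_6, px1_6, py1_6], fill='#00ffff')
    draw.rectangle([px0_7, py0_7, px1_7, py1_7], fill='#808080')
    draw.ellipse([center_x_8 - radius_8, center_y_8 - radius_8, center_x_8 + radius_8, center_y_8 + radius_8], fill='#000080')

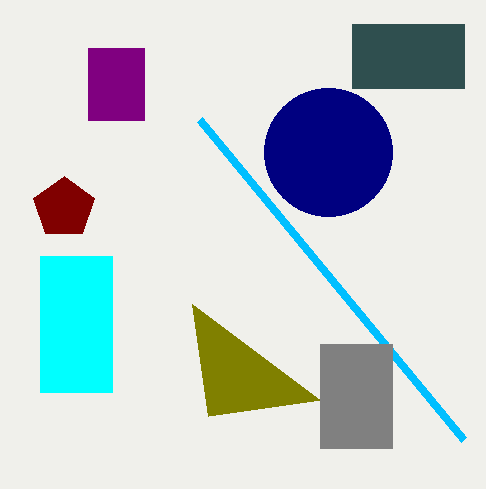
px0_1 = 464
py0_1 = 440
px0_2 = 88
py0_2 = 48
px1_2 = 144
py1_2 = 120
center_x_3 = 64
center_y_3 = 208
radius_3 = 32
px0_4 = 352
py0_4 = 24
px1_4 = 464
py1_4 = 88
px1_5 = 192
py1_5 = 304
px0_6 = 40
py0_6 = 256
px1_6 = 112
py1_6 = 392
px0_7 = 320
py0_7 = 344
px1_7 = 392
py1_7 = 448
center_x_8 = 328
center_y_8 = 152
radius_8 = 64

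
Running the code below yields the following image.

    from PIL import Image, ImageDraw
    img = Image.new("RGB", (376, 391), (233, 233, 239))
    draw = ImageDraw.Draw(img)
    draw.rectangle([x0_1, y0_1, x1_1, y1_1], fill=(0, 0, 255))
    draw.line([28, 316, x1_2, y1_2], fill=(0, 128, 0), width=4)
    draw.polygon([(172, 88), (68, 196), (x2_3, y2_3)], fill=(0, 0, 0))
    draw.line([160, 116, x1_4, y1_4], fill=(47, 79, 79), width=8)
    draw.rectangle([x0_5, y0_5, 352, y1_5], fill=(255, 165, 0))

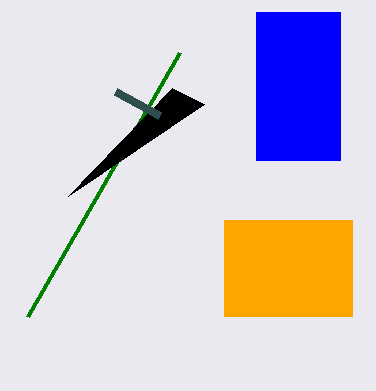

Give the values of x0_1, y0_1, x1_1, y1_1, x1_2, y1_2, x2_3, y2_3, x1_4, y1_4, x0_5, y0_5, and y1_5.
x0_1 = 256, y0_1 = 12, x1_1 = 340, y1_1 = 160, x1_2 = 180, y1_2 = 52, x2_3 = 204, y2_3 = 104, x1_4 = 116, y1_4 = 92, x0_5 = 224, y0_5 = 220, y1_5 = 316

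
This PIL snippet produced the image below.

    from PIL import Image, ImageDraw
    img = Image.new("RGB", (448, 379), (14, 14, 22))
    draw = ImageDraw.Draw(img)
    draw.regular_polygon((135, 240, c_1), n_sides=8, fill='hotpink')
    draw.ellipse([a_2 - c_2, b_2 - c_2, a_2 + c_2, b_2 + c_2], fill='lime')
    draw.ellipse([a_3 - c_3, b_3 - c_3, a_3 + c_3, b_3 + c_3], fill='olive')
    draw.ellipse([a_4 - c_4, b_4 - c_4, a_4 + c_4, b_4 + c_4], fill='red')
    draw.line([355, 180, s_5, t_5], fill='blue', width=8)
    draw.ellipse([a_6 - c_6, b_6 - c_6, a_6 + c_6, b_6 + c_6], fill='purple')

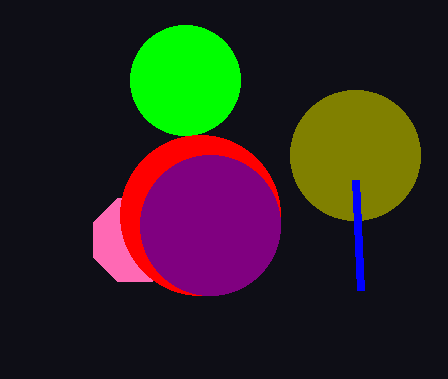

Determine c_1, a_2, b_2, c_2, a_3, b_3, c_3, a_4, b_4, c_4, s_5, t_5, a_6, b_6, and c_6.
c_1 = 45
a_2 = 185
b_2 = 80
c_2 = 55
a_3 = 355
b_3 = 155
c_3 = 65
a_4 = 200
b_4 = 215
c_4 = 80
s_5 = 360
t_5 = 290
a_6 = 210
b_6 = 225
c_6 = 70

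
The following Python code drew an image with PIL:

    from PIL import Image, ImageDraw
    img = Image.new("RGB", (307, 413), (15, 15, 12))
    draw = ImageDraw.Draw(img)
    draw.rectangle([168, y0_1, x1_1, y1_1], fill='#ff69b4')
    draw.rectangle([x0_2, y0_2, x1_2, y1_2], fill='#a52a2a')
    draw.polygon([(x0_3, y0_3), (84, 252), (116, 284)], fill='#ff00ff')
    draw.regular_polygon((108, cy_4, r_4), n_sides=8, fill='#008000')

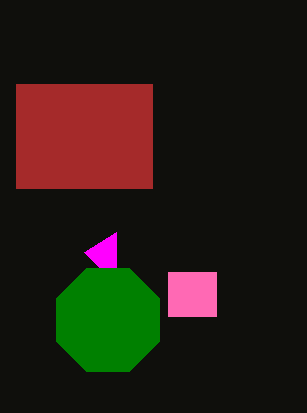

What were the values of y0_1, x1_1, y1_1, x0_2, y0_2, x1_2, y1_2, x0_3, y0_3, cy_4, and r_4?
y0_1 = 272; x1_1 = 216; y1_1 = 316; x0_2 = 16; y0_2 = 84; x1_2 = 152; y1_2 = 188; x0_3 = 116; y0_3 = 232; cy_4 = 320; r_4 = 56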